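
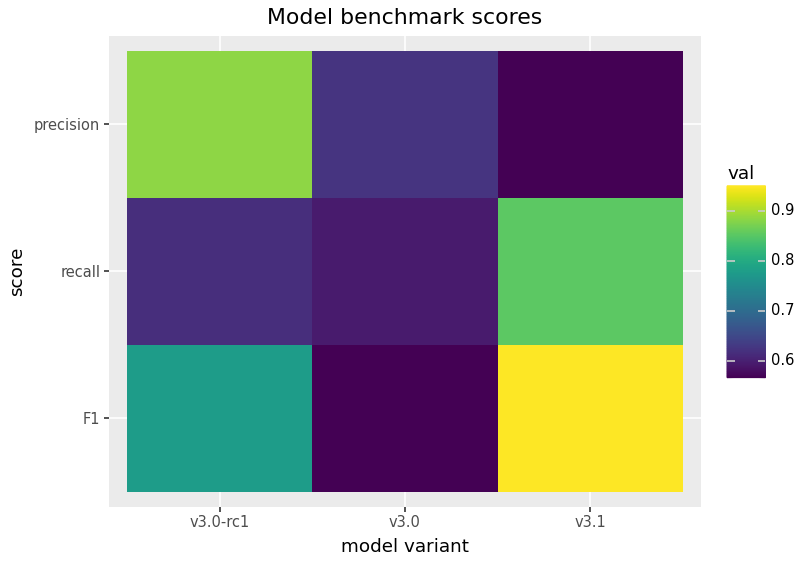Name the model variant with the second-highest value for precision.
Top 3 for precision: v3.0-rc1 ≈ 0.90, v3.0 ≈ 0.60, v3.1 ≈ 0.55.

v3.0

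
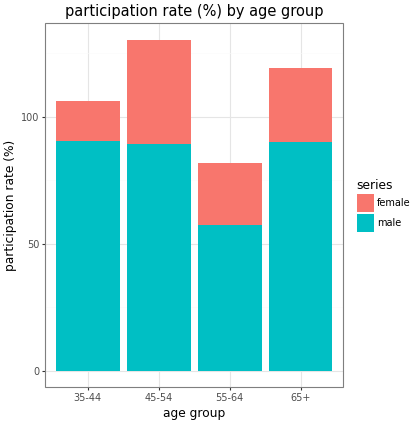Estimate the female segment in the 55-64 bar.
female top ≈ 80, bottom ≈ 60; segment ≈ 20.

≈ 20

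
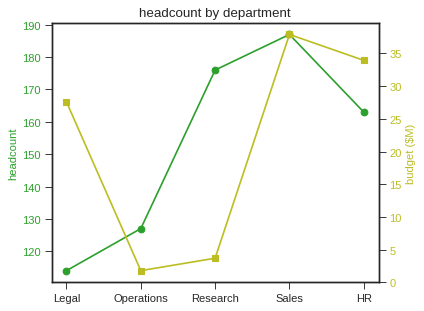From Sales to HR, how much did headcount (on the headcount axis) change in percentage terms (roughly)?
≈ -15.8%

Sales ≈ 190, HR ≈ 160; (160 − 190) / 190 ≈ -15.8%.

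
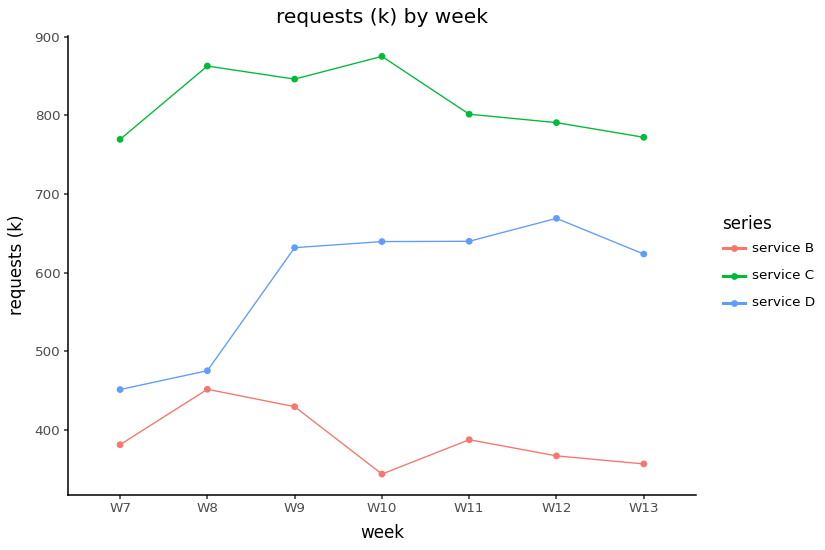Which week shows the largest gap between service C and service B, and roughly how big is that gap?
W10: service C ≈ 900, service B ≈ 350 → gap ≈ 550. Next-largest (W12) is only ≈ 450.

W10, ≈ 550 k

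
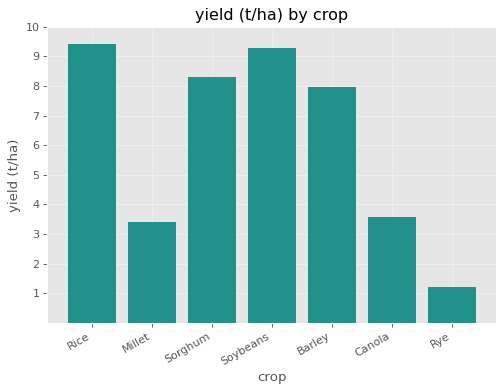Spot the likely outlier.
Rye ≈ 1; the rest sit between ≈ 3 and ≈ 9.

Rye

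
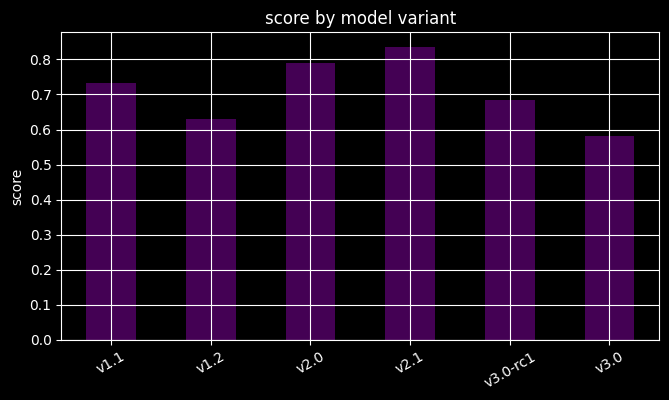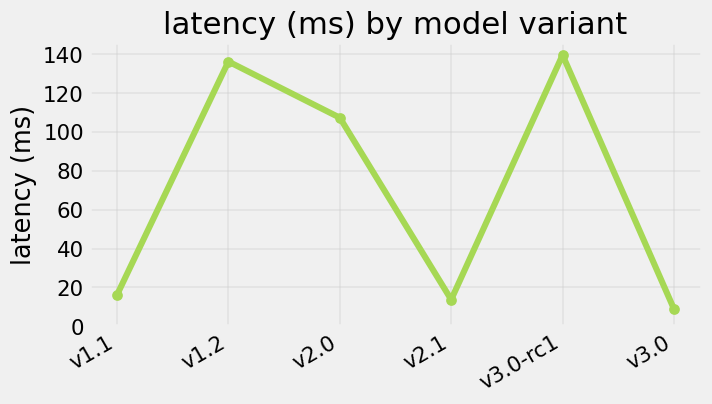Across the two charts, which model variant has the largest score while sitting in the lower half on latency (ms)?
Chart 2 median latency (ms) ≈ 60; below-median model variants: v1.1, v2.1, v3.0. Among those, v2.1 has the highest score (≈ 0.8).

v2.1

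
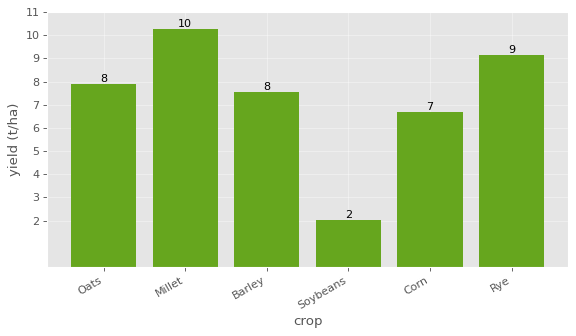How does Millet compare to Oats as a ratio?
Millet ≈ 10, Oats ≈ 8; 10/8 ≈ 1.25.

≈ 1.25×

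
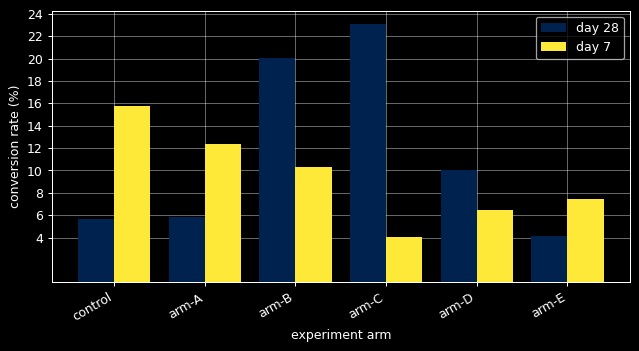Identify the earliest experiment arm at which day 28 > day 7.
arm-B

arm-A: day 28 ≈ 6 vs day 7 ≈ 12 (not yet); arm-B: day 28 ≈ 20 vs day 7 ≈ 10 (first crossover).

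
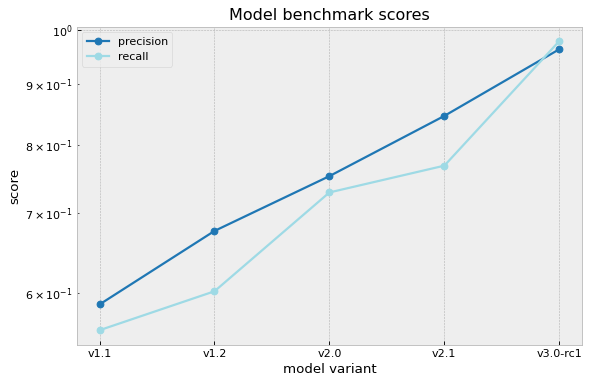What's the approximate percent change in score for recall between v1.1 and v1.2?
≈ +9.1%

v1.1 ≈ 0.55, v1.2 ≈ 0.60; (0.60 − 0.55) / 0.55 ≈ +9.1%.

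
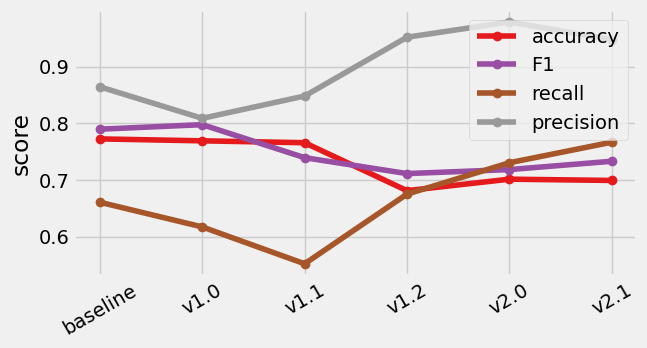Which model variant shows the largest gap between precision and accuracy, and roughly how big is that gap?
v2.0, ≈ 0.30

v2.0: precision ≈ 1.00, accuracy ≈ 0.70 → gap ≈ 0.30. Next-largest (v1.2) is only ≈ 0.25.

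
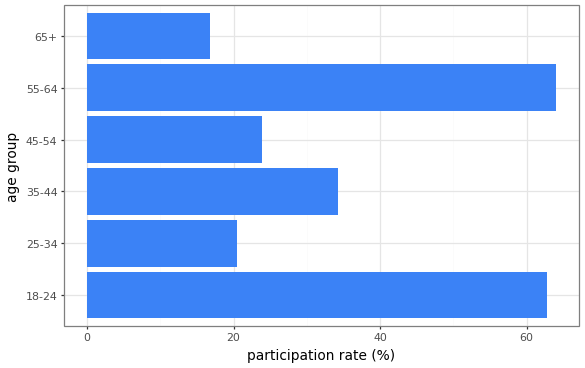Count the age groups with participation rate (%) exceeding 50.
2

Above 50: 18-24, 55-64.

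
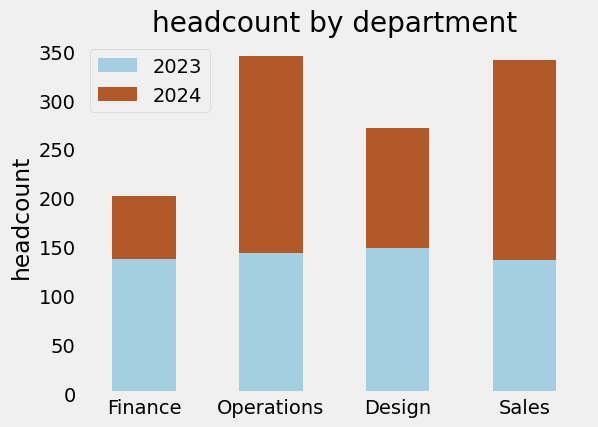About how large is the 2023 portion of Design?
2023 top ≈ 150, bottom ≈ 0; segment ≈ 150.

≈ 150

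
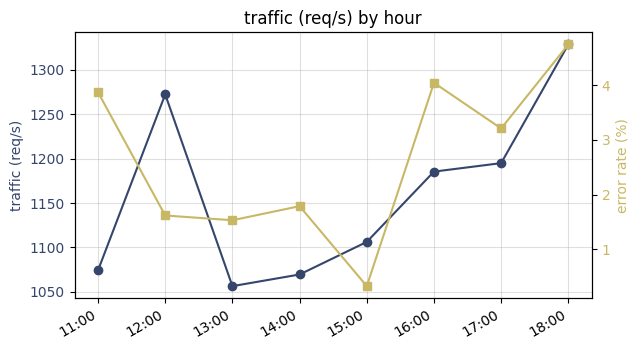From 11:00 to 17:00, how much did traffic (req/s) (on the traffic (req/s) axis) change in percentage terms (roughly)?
≈ +11.6%

11:00 ≈ 1075, 17:00 ≈ 1200; (1200 − 1075) / 1075 ≈ +11.6%.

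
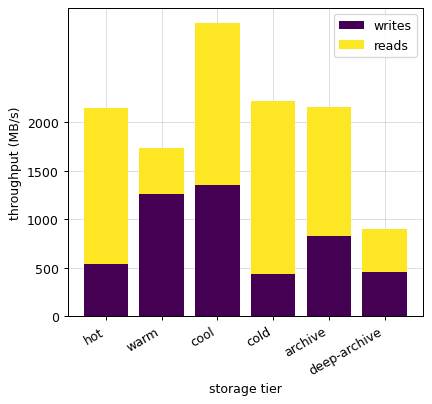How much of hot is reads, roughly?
≈ 1500

reads top ≈ 2000, bottom ≈ 500; segment ≈ 1500.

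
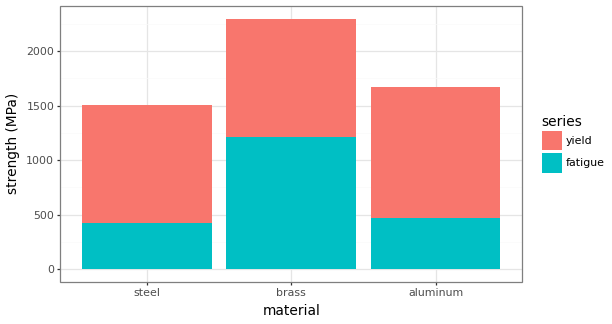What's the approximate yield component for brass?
≈ 1000

yield top ≈ 2200, bottom ≈ 1200; segment ≈ 1000.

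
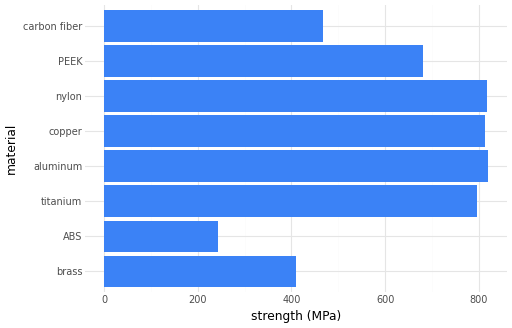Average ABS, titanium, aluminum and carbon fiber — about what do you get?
(200 + 800 + 800 + 500) / 4 ≈ 575.

≈ 575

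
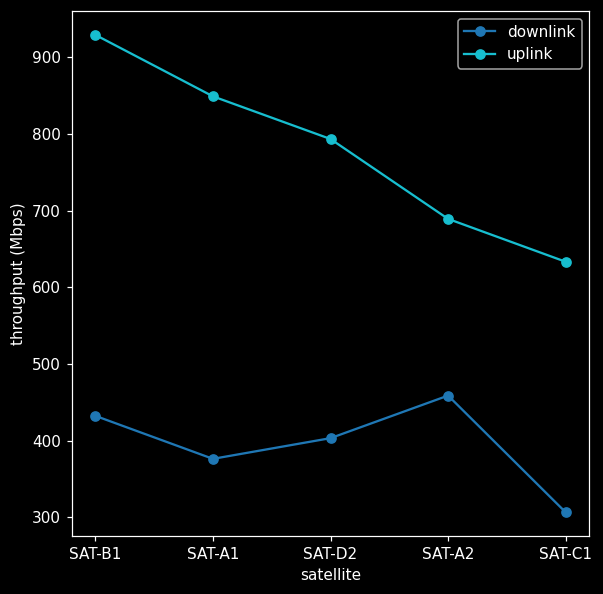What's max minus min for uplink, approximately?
Max SAT-B1 ≈ 900, min SAT-C1 ≈ 600; range ≈ 300.

≈ 300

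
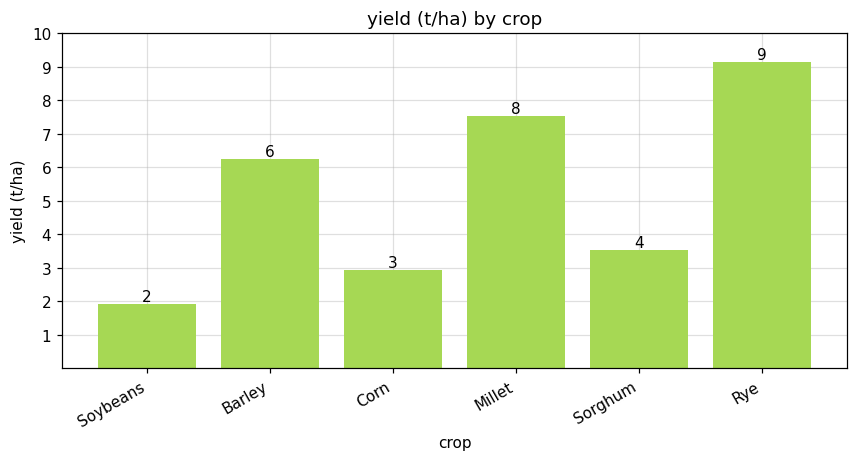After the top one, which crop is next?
Top 3: Rye ≈ 9, Millet ≈ 8, Barley ≈ 6.

Millet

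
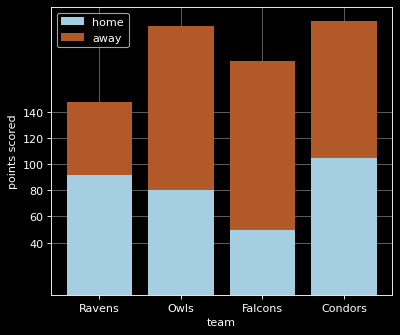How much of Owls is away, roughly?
≈ 120

away top ≈ 200, bottom ≈ 80; segment ≈ 120.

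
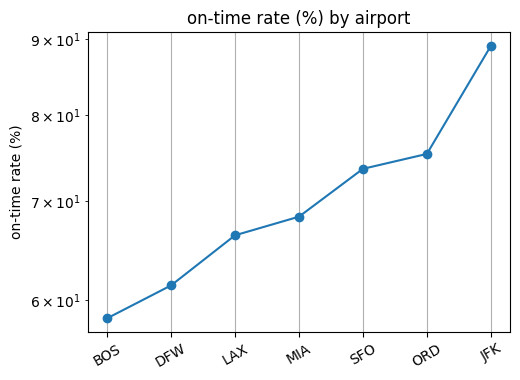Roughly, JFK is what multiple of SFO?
JFK ≈ 90, SFO ≈ 75; 90/75 ≈ 1.2.

≈ 1.2×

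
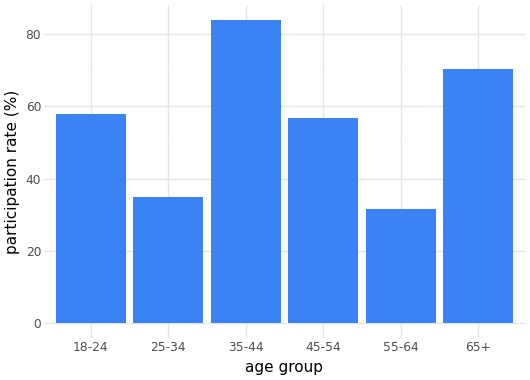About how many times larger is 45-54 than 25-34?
≈ 1.5×

45-54 ≈ 60, 25-34 ≈ 40; 60/40 ≈ 1.5.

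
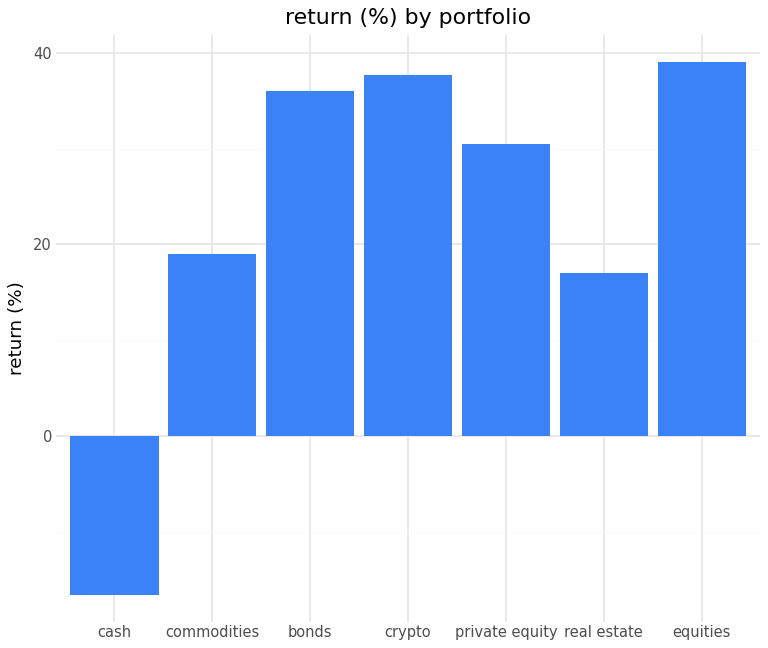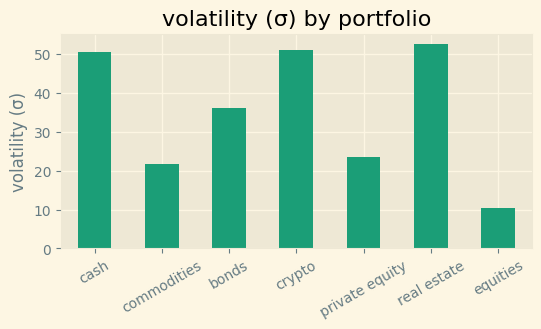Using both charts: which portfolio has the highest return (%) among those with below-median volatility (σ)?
equities

Chart 2 median volatility (σ) ≈ 35; below-median portfolios: commodities, private equity, equities. Among those, equities has the highest return (%) (≈ 40).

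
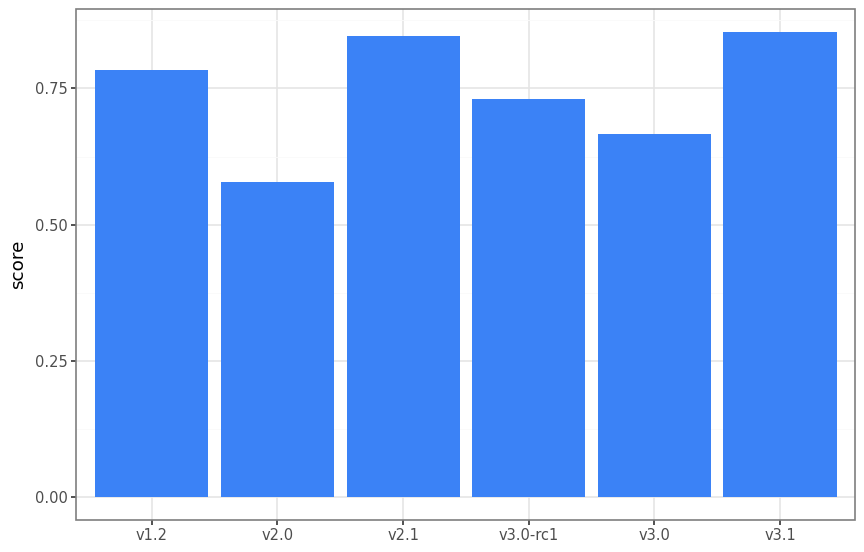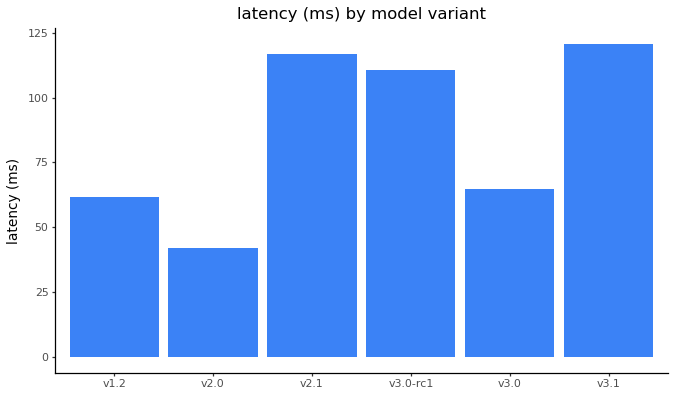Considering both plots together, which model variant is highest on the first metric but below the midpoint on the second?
v1.2

Chart 2 median latency (ms) ≈ 80; below-median model variants: v1.2, v2.0, v3.0. Among those, v1.2 has the highest score (≈ 0.8).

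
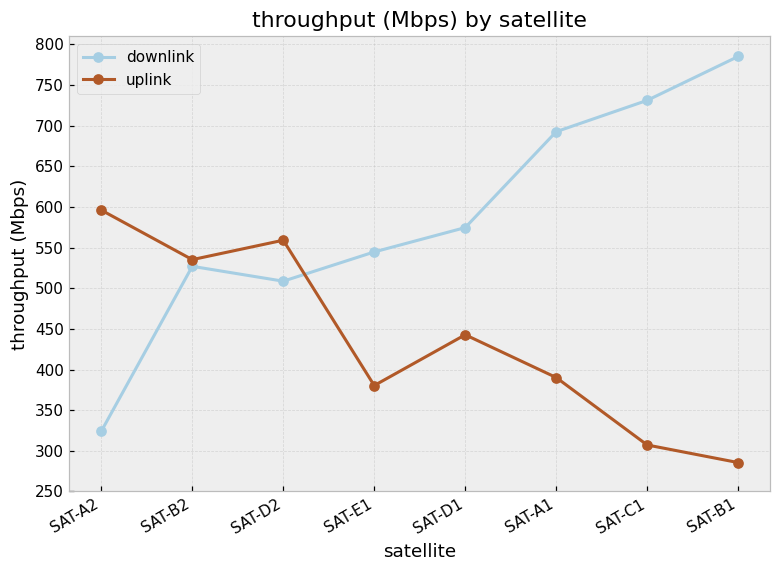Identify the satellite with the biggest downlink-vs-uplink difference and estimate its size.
SAT-B1: downlink ≈ 800, uplink ≈ 300 → gap ≈ 500. Next-largest (SAT-C1) is only ≈ 450.

SAT-B1, ≈ 500 Mbps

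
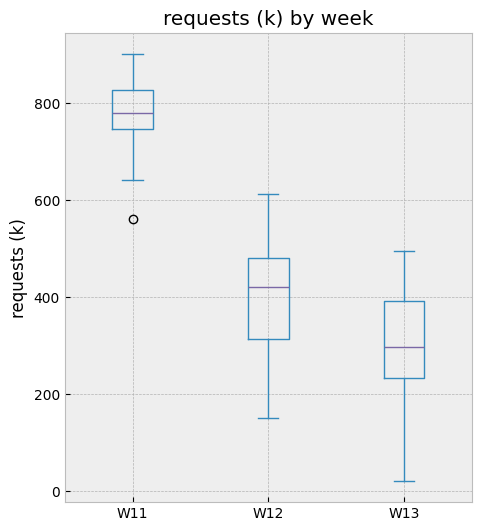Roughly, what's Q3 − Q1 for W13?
≈ 150

Q3 ≈ 400, Q1 ≈ 250; IQR ≈ 150.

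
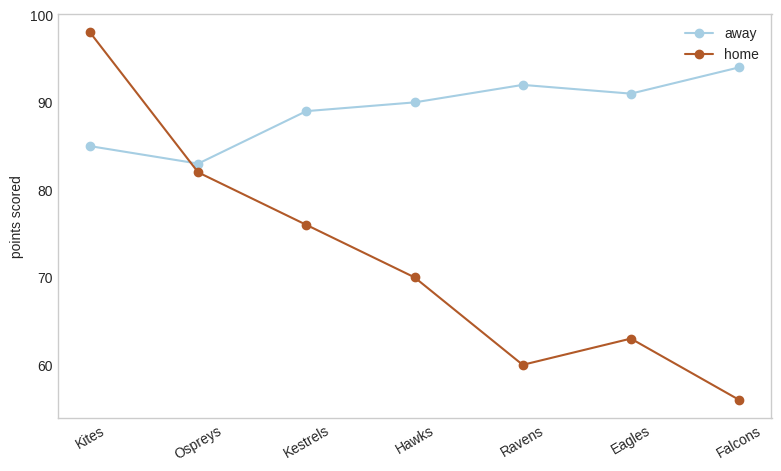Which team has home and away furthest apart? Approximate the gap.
Falcons: home ≈ 55, away ≈ 95 → gap ≈ 40. Next-largest (Ravens) is only ≈ 30.

Falcons, ≈ 40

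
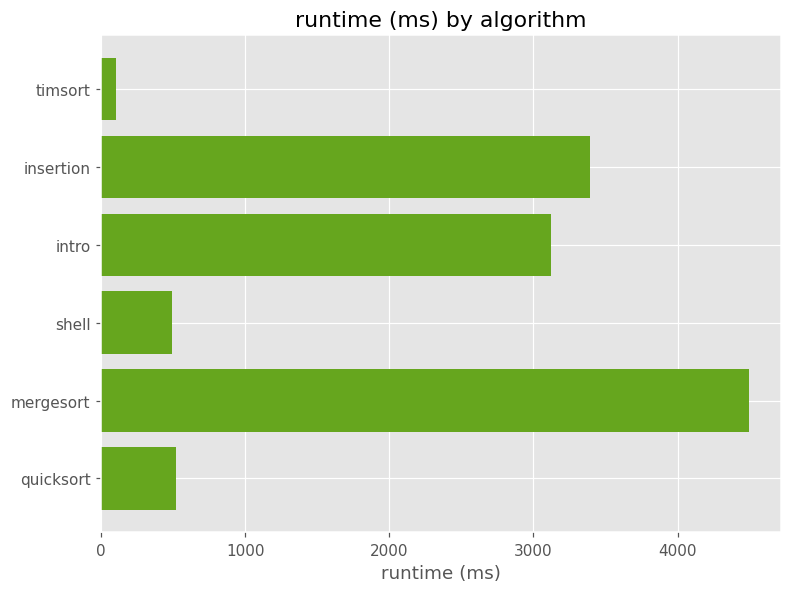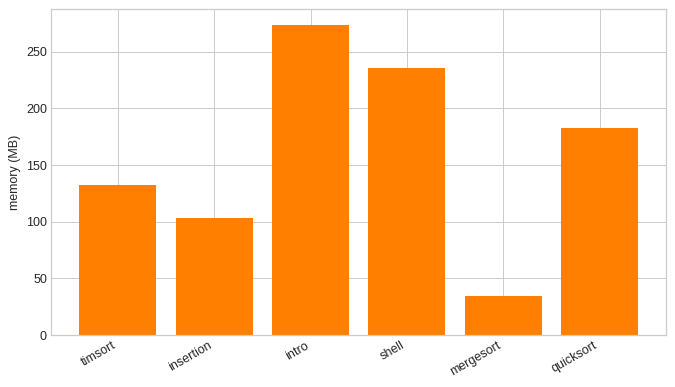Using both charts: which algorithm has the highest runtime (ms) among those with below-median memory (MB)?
Chart 2 median memory (MB) ≈ 150; below-median algorithms: timsort, insertion, mergesort. Among those, mergesort has the highest runtime (ms) (≈ 4500).

mergesort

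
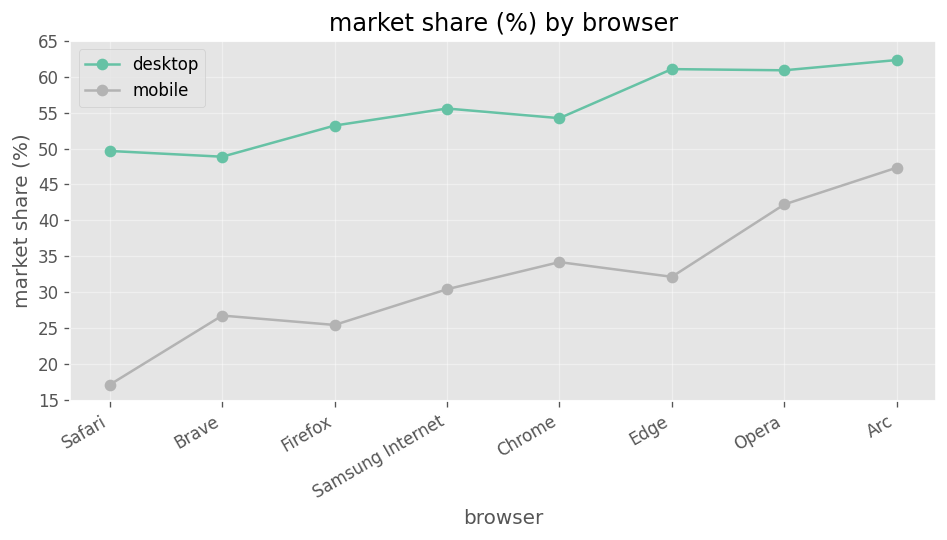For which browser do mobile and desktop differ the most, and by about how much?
Safari, ≈ 35 %

Safari: mobile ≈ 15, desktop ≈ 50 → gap ≈ 35. Next-largest (Edge) is only ≈ 30.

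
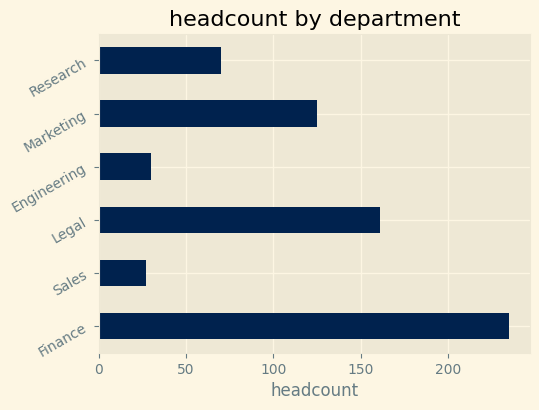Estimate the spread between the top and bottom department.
Max Finance ≈ 240, min Sales ≈ 20; range ≈ 220.

≈ 220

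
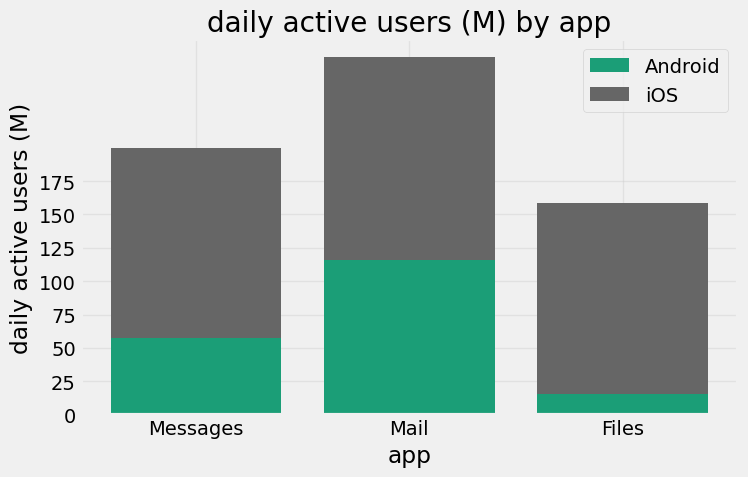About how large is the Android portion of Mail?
Android top ≈ 125, bottom ≈ 0; segment ≈ 125.

≈ 125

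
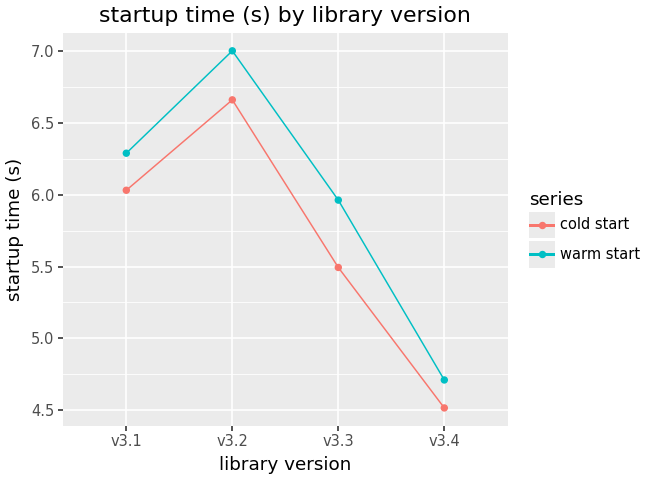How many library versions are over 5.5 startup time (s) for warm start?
Above 5.5: v3.1, v3.2, v3.3.

3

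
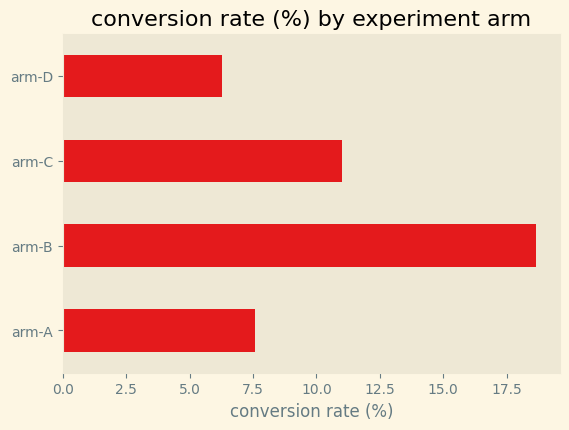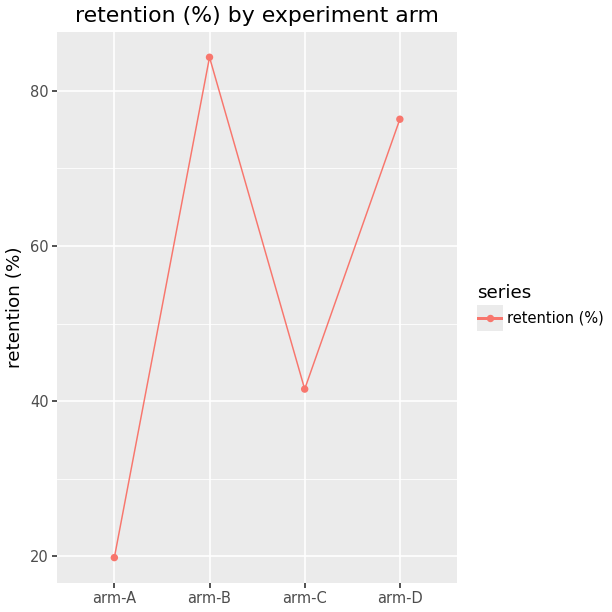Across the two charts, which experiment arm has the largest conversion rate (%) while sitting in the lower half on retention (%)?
Chart 2 median retention (%) ≈ 60; below-median experiment arms: arm-A, arm-C. Among those, arm-C has the highest conversion rate (%) (≈ 12).

arm-C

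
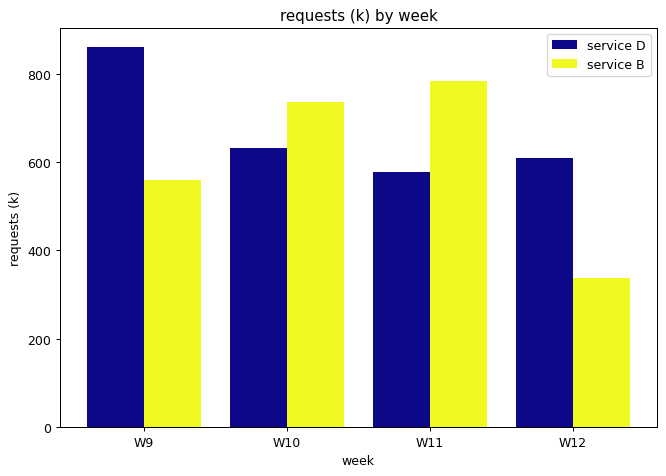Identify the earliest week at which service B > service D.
W9: service B ≈ 600 vs service D ≈ 900 (not yet); W10: service B ≈ 700 vs service D ≈ 600 (first crossover).

W10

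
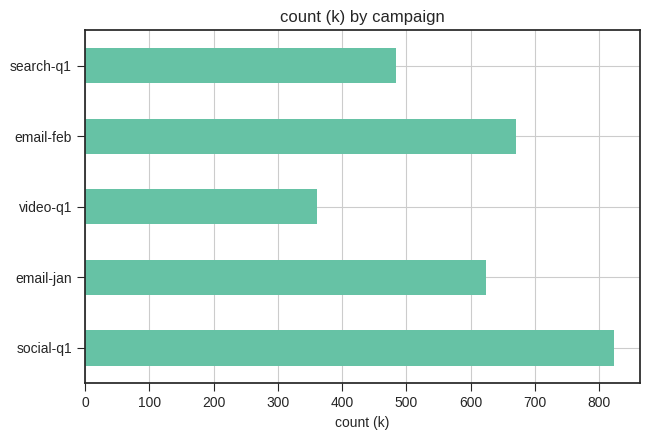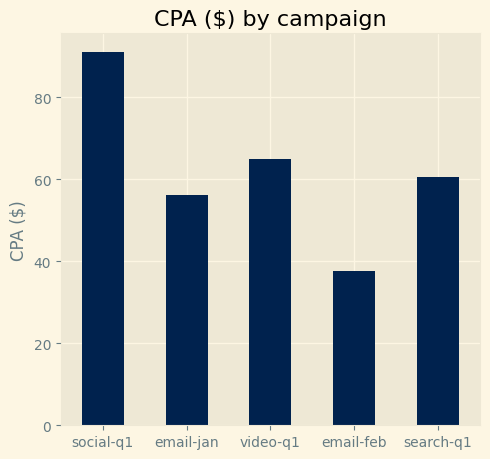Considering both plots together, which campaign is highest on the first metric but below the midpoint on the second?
email-feb

Chart 2 median CPA ($) ≈ 60; below-median campaigns: email-jan, email-feb. Among those, email-feb has the highest count (k) (≈ 700).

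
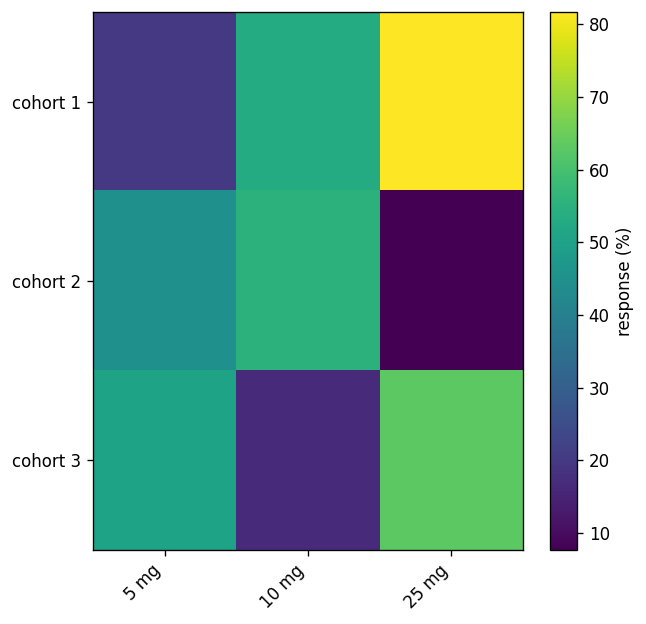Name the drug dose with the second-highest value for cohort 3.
Top 3 for cohort 3: 25 mg ≈ 60, 5 mg ≈ 50, 10 mg ≈ 20.

5 mg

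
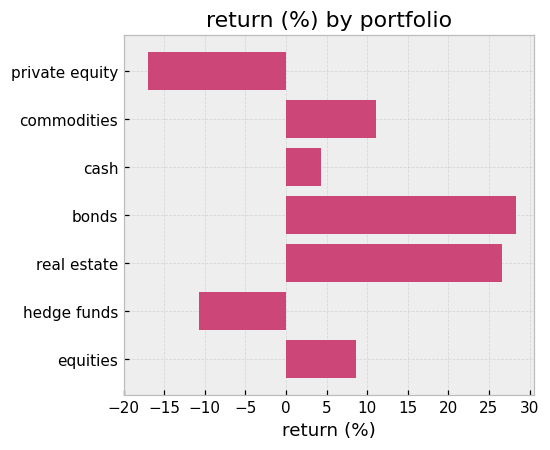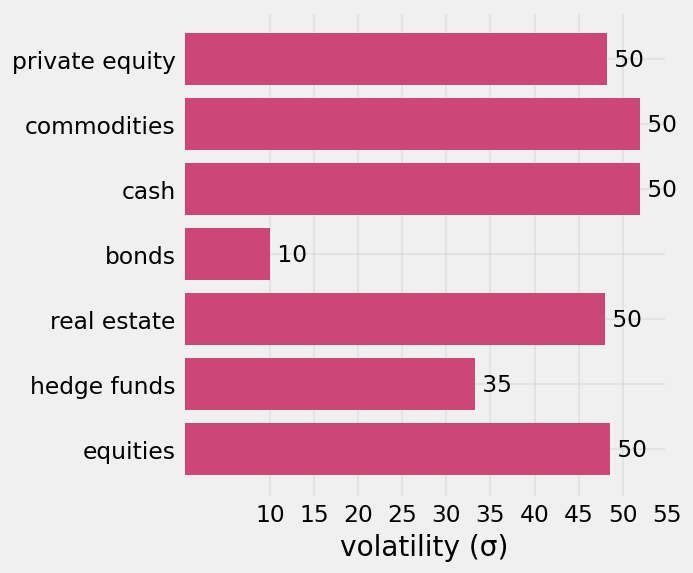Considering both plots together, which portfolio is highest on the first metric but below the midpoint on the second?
Chart 2 median volatility (σ) ≈ 50; below-median portfolios: bonds, real estate, hedge funds. Among those, bonds has the highest return (%) (≈ 30).

bonds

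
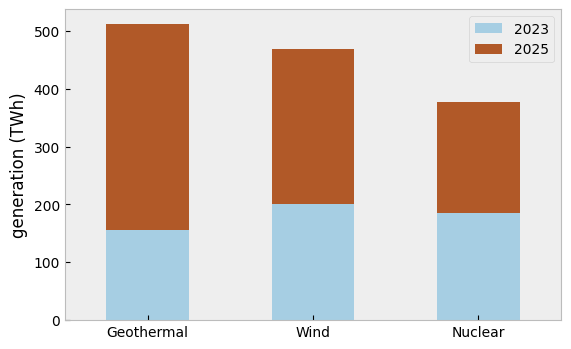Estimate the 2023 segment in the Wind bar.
≈ 200

2023 top ≈ 200, bottom ≈ 0; segment ≈ 200.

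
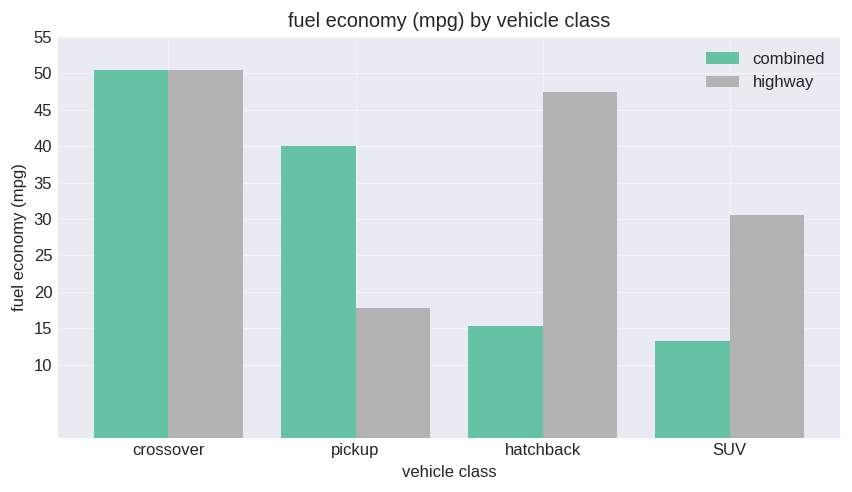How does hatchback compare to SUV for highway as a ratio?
≈ 1.5×

hatchback ≈ 45, SUV ≈ 30; 45/30 ≈ 1.5.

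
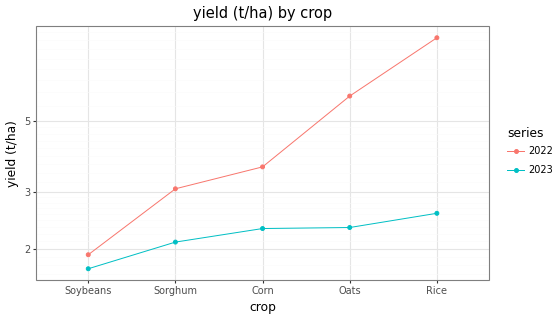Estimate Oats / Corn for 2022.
Oats ≈ 6, Corn ≈ 4; 6/4 ≈ 1.5.

≈ 1.5×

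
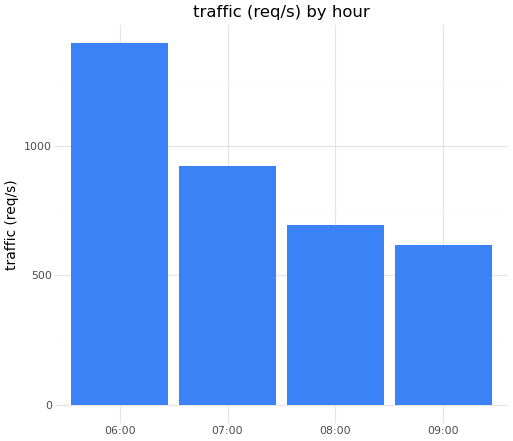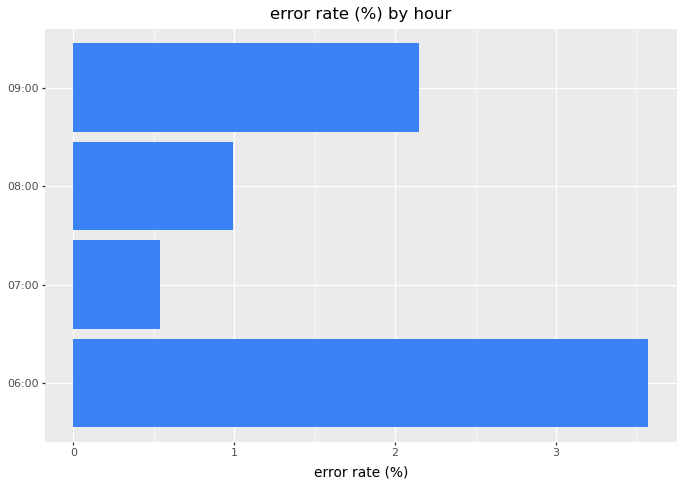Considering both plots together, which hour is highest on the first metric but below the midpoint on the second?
Chart 2 median error rate (%) ≈ 1.5; below-median hours: 07:00, 08:00. Among those, 07:00 has the highest traffic (req/s) (≈ 1000).

07:00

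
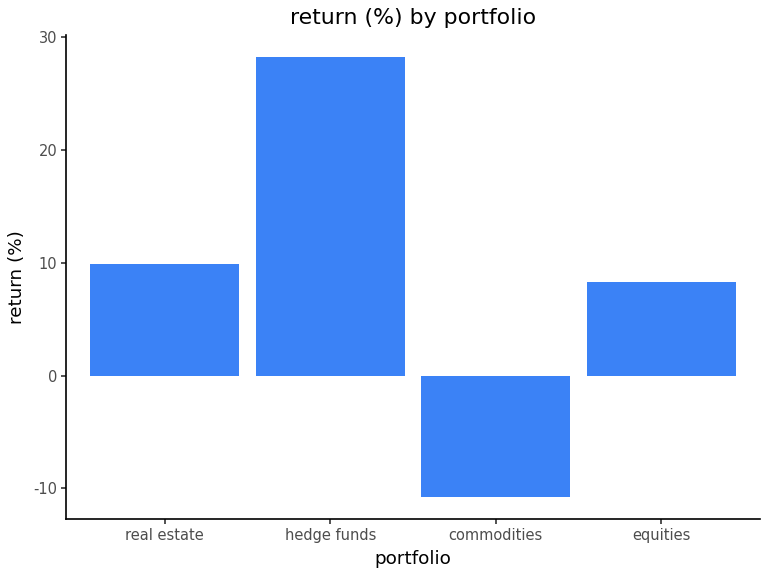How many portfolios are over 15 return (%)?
1

Above 15: hedge funds.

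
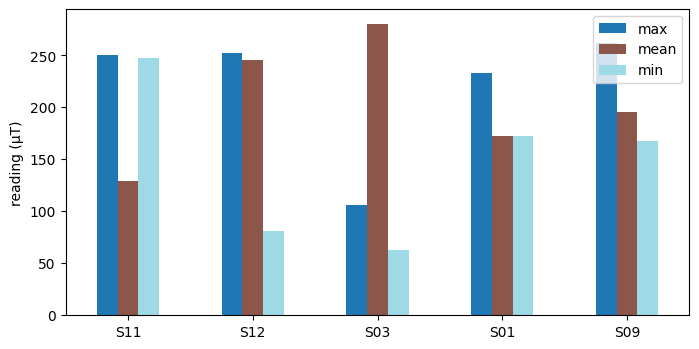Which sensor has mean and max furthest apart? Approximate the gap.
S03, ≈ 175 µT

S03: mean ≈ 275, max ≈ 100 → gap ≈ 175. Next-largest (S11) is only ≈ 125.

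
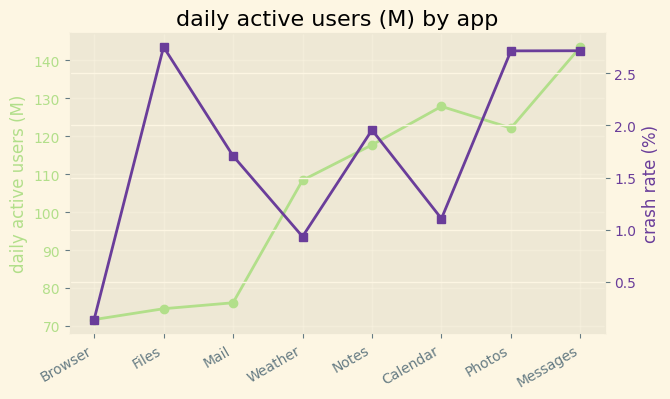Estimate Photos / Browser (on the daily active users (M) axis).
Photos ≈ 120, Browser ≈ 70; 120/70 ≈ 1.71.

≈ 1.71×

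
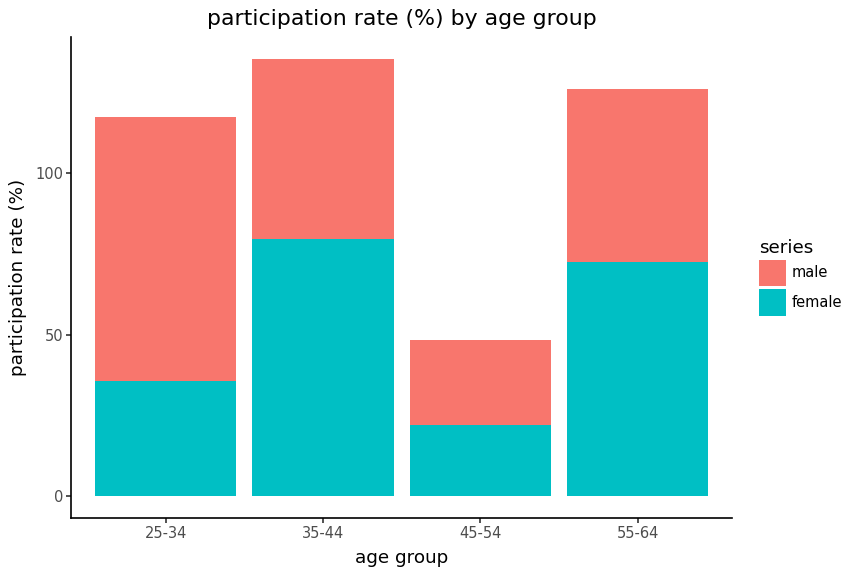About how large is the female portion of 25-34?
female top ≈ 40, bottom ≈ 0; segment ≈ 40.

≈ 40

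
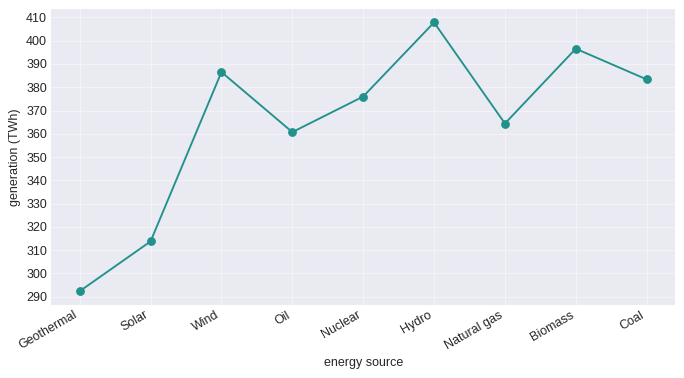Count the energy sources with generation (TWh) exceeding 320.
7

Above 320: Wind, Oil, Nuclear, Hydro, Natural gas, Biomass, Coal.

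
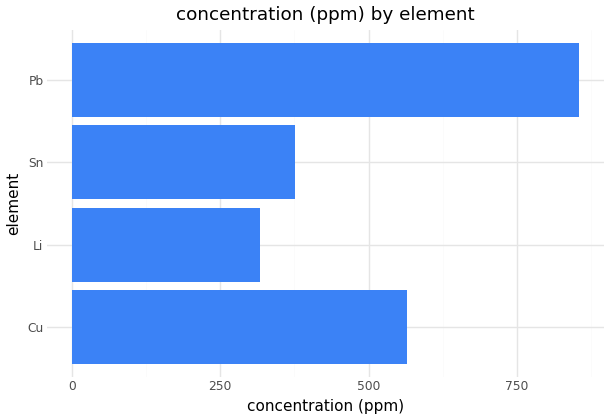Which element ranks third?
Sn

Top 4: Pb ≈ 900, Cu ≈ 600, Sn ≈ 400, Li ≈ 300.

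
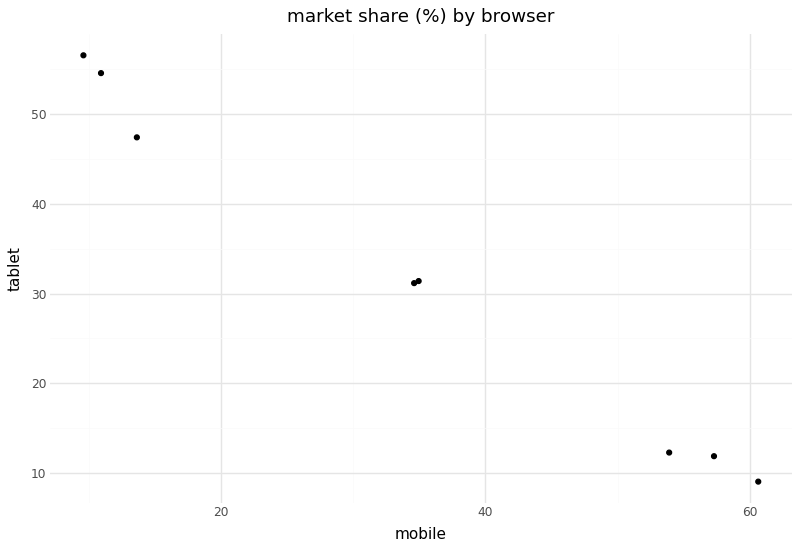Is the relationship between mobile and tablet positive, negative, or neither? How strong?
negative, strong

Points are negatively correlated; strong (|r| ≈ 1.0).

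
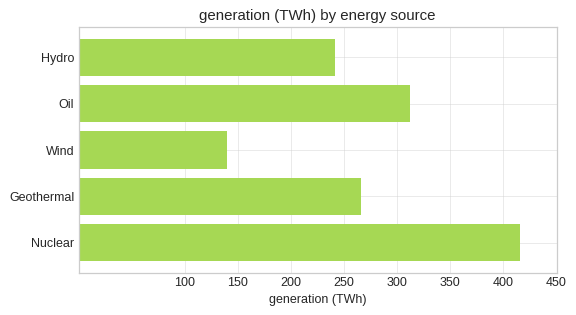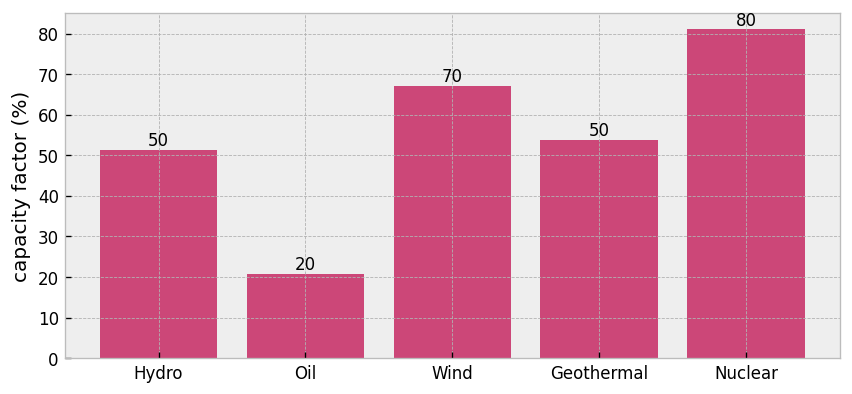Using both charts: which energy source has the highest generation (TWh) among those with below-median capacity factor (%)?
Oil

Chart 2 median capacity factor (%) ≈ 50; below-median energy sources: Hydro, Oil. Among those, Oil has the highest generation (TWh) (≈ 300).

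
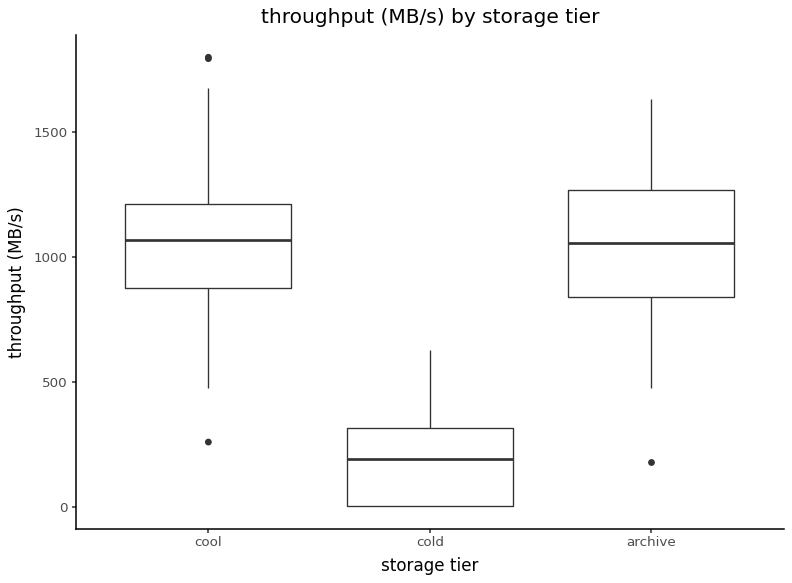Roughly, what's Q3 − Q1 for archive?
≈ 500

Q3 ≈ 1300, Q1 ≈ 800; IQR ≈ 500.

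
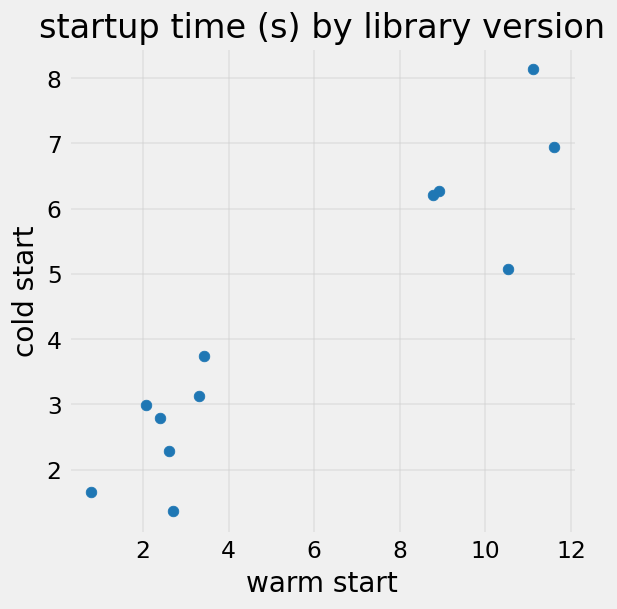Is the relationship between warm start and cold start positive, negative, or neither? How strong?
Points are positively correlated; strong (|r| ≈ 0.9).

positive, strong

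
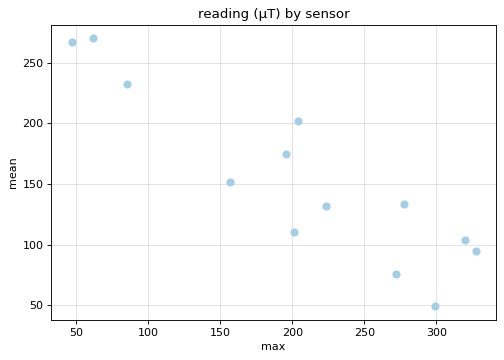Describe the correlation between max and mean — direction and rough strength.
Points are negatively correlated; strong (|r| ≈ 0.9).

negative, strong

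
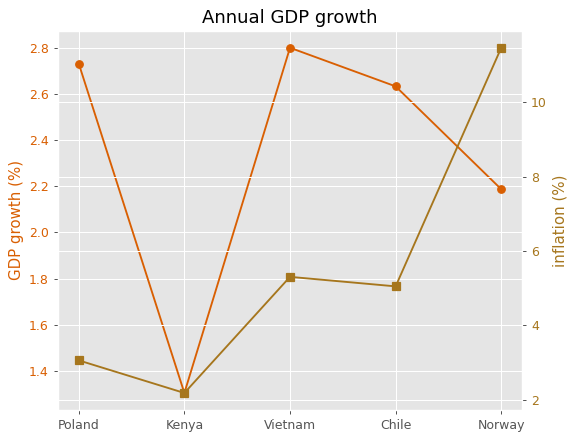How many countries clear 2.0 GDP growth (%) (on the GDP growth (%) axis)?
4

Above 2.0: Poland, Vietnam, Chile, Norway.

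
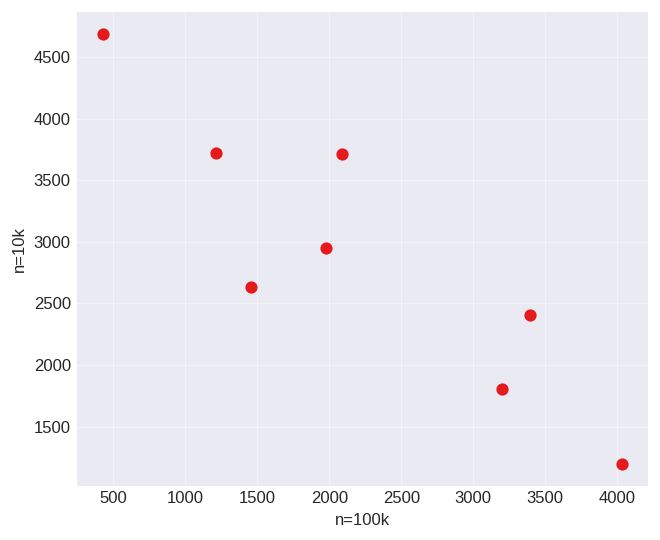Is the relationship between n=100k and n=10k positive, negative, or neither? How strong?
Points are negatively correlated; strong (|r| ≈ 0.9).

negative, strong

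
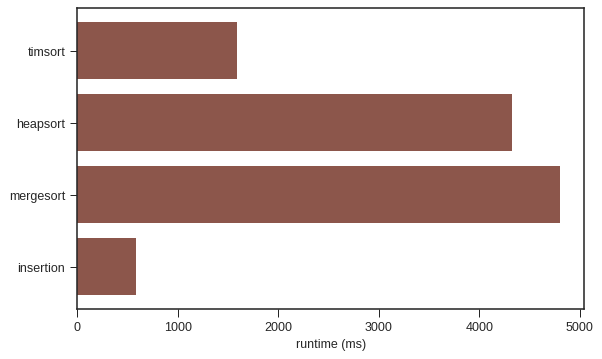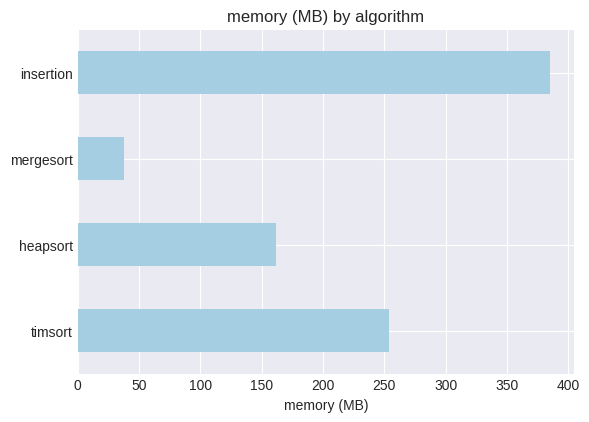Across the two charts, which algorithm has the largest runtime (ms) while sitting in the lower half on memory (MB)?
mergesort

Chart 2 median memory (MB) ≈ 200; below-median algorithms: heapsort, mergesort. Among those, mergesort has the highest runtime (ms) (≈ 5000).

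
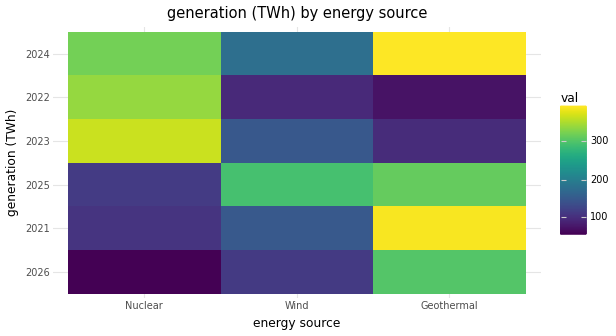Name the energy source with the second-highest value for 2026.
Top 3 for 2026: Geothermal ≈ 300, Wind ≈ 100, Nuclear ≈ 50.

Wind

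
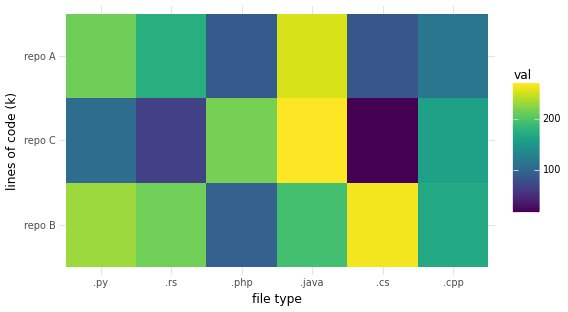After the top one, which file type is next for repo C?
.php

Top 3 for repo C: .java ≈ 275, .php ≈ 225, .cpp ≈ 175.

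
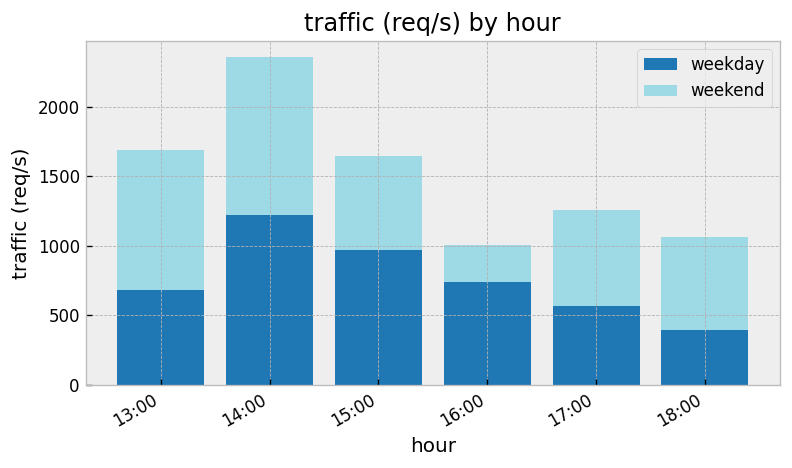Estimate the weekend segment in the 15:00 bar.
weekend top ≈ 1600, bottom ≈ 1000; segment ≈ 600.

≈ 600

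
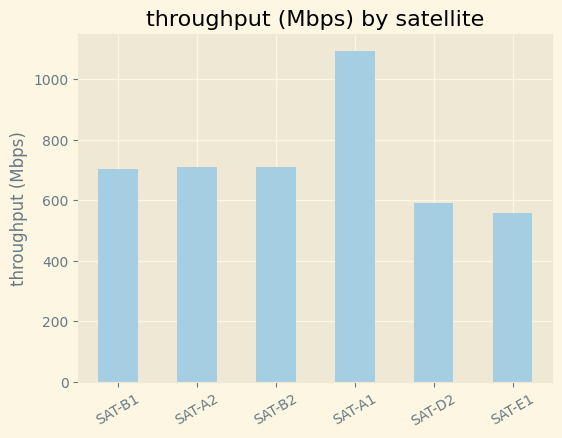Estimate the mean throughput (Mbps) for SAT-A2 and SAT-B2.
≈ 700

(700 + 700) / 2 ≈ 700.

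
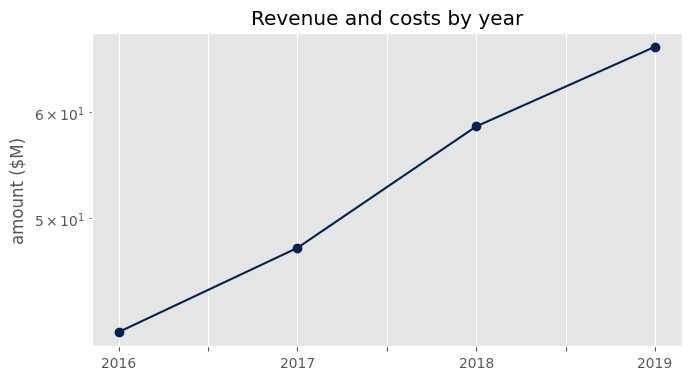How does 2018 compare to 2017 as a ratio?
2018 ≈ 60, 2017 ≈ 50; 60/50 ≈ 1.2.

≈ 1.2×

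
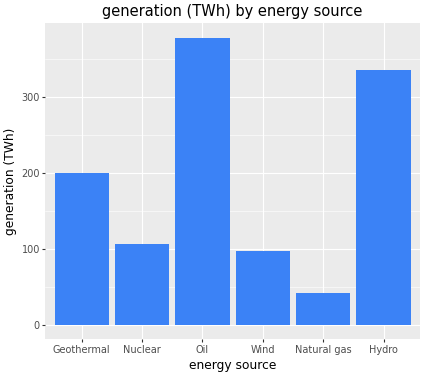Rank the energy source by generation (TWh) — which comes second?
Hydro

Top 3: Oil ≈ 400, Hydro ≈ 350, Geothermal ≈ 200.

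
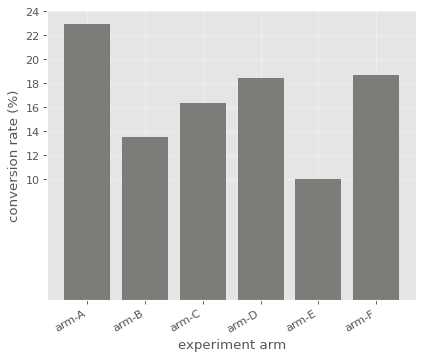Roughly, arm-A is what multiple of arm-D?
arm-A ≈ 22, arm-D ≈ 18; 22/18 ≈ 1.22.

≈ 1.22×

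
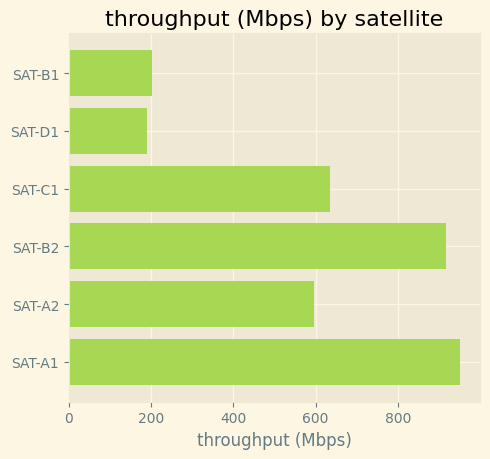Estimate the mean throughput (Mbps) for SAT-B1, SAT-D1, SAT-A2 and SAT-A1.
≈ 500

(200 + 200 + 600 + 1000) / 4 ≈ 500.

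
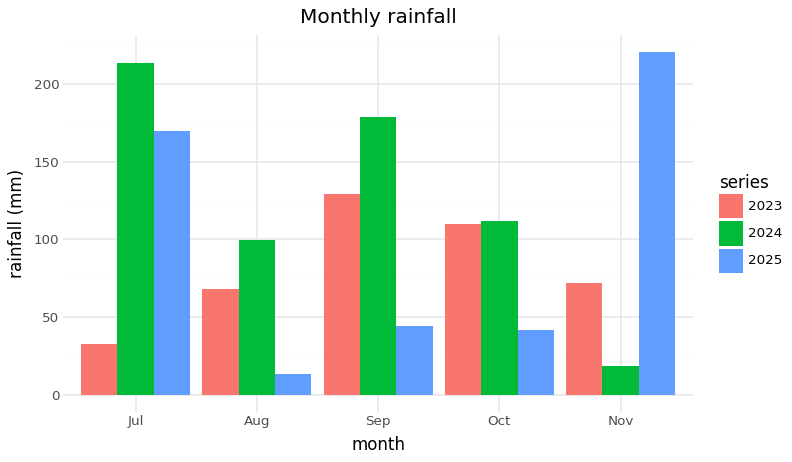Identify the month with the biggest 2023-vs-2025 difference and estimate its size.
Nov: 2023 ≈ 80, 2025 ≈ 220 → gap ≈ 140. Next-largest (Jul) is only ≈ 120.

Nov, ≈ 140 mm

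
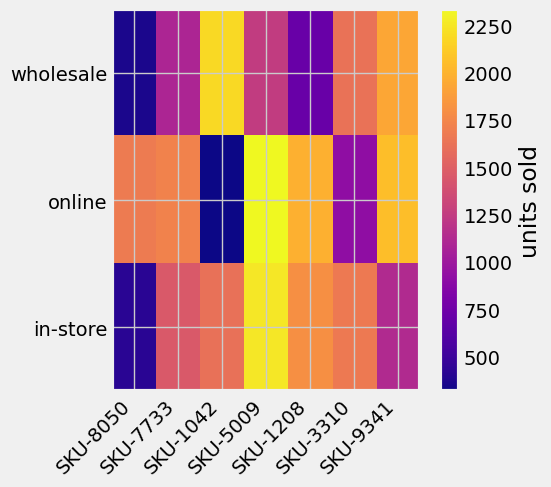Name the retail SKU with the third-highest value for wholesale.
SKU-3310

Top 4 for wholesale: SKU-1042 ≈ 2200, SKU-9341 ≈ 2000, SKU-3310 ≈ 1600, SKU-5009 ≈ 1200.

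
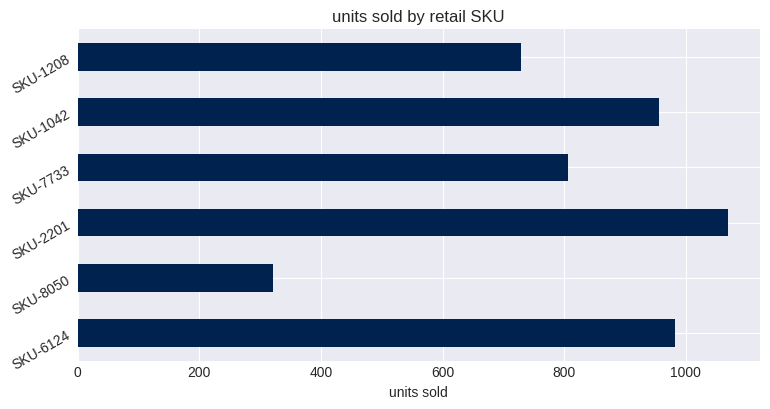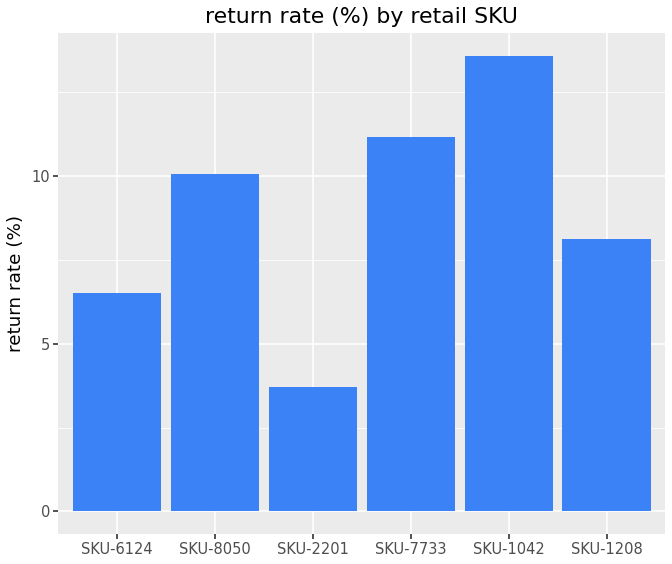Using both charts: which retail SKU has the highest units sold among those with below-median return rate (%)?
SKU-2201

Chart 2 median return rate (%) ≈ 10; below-median retail SKUs: SKU-6124, SKU-2201, SKU-1208. Among those, SKU-2201 has the highest units sold (≈ 1100).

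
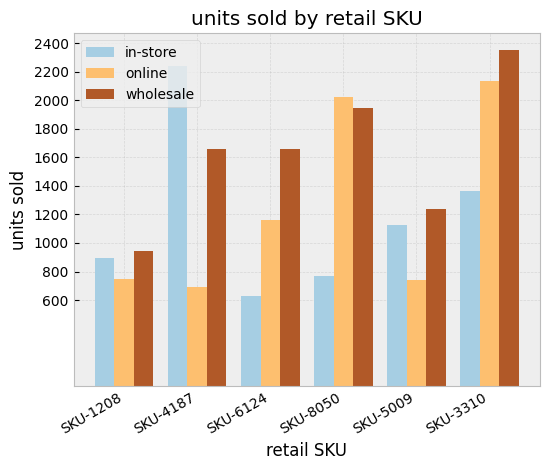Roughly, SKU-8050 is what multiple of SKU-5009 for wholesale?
≈ 1.67×

SKU-8050 ≈ 2000, SKU-5009 ≈ 1200; 2000/1200 ≈ 1.67.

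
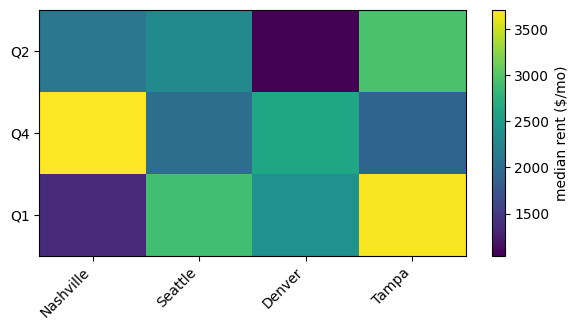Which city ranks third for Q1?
Denver

Top 4 for Q1: Tampa ≈ 3500, Seattle ≈ 3000, Denver ≈ 2500, Nashville ≈ 1500.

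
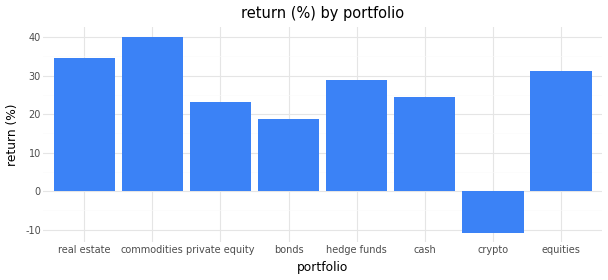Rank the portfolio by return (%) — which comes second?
real estate

Top 3: commodities ≈ 40, real estate ≈ 35, equities ≈ 30.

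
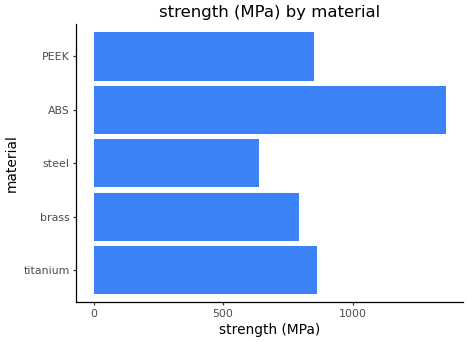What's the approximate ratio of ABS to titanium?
≈ 1.75×

ABS ≈ 1400, titanium ≈ 800; 1400/800 ≈ 1.75.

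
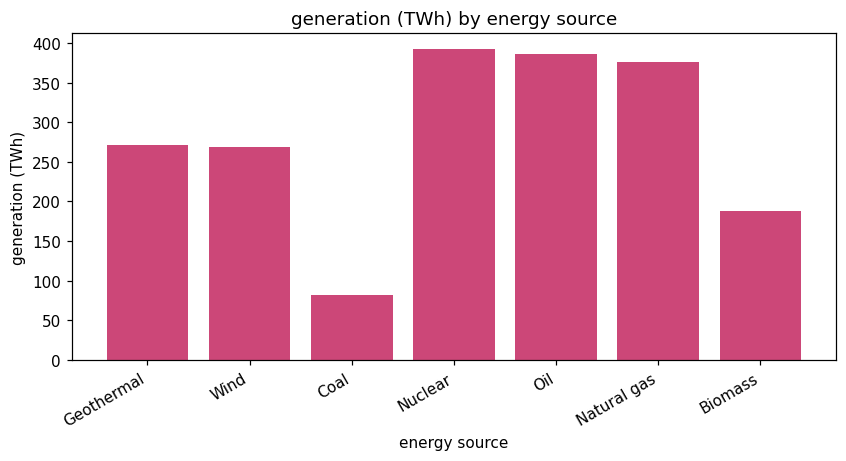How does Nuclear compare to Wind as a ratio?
Nuclear ≈ 400, Wind ≈ 250; 400/250 ≈ 1.6.

≈ 1.6×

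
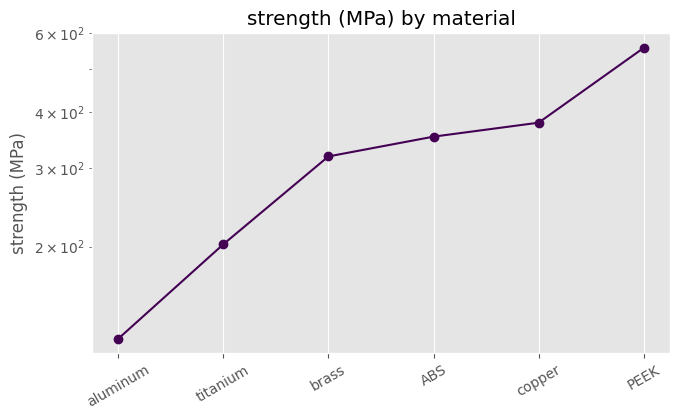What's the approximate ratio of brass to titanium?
≈ 1.5×

brass ≈ 300, titanium ≈ 200; 300/200 ≈ 1.5.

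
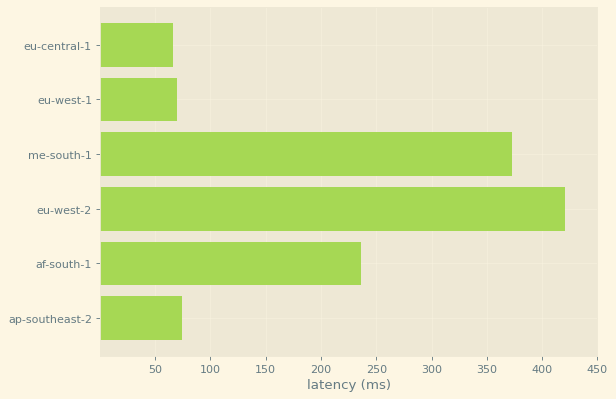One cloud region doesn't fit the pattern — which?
eu-west-2 ≈ 400; the rest sit between ≈ 50 and ≈ 350.

eu-west-2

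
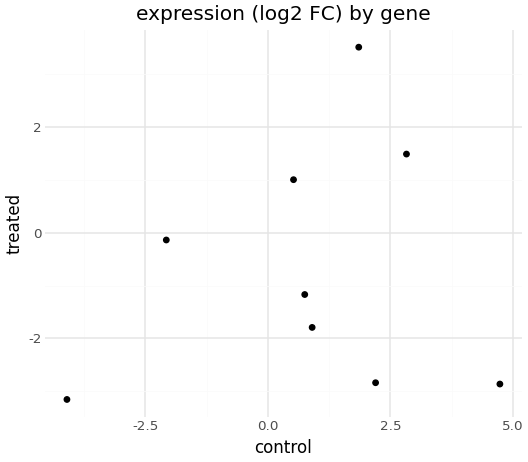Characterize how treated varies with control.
no clear correlation

Points are roughly uncorrelated; weak (|r| ≈ 0.1).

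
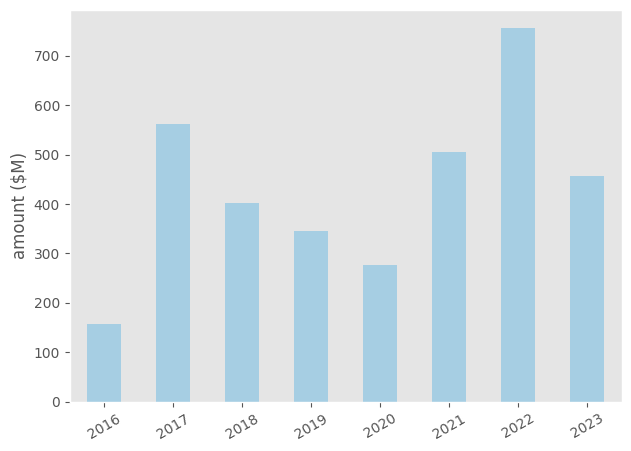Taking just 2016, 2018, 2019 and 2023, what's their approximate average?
≈ 350

(200 + 400 + 300 + 500) / 4 ≈ 350.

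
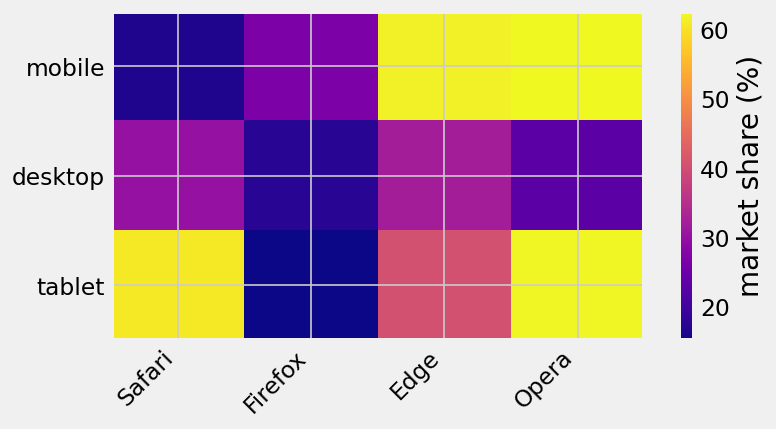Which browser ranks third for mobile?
Top 4 for mobile: Opera ≈ 65, Edge ≈ 60, Firefox ≈ 25, Safari ≈ 15.

Firefox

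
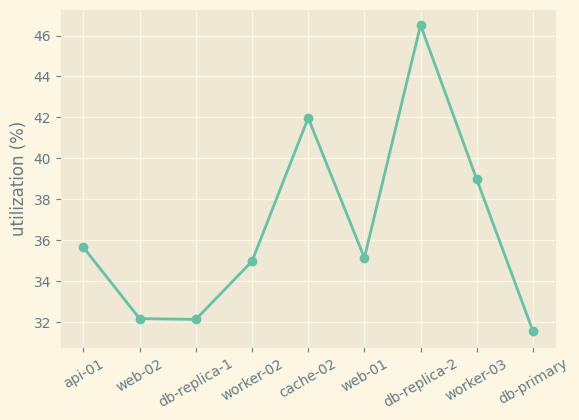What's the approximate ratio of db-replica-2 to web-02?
≈ 1.44×

db-replica-2 ≈ 46, web-02 ≈ 32; 46/32 ≈ 1.44.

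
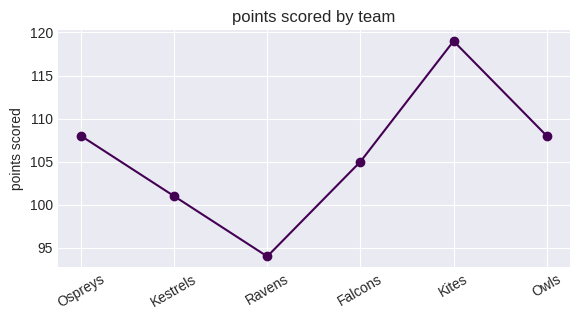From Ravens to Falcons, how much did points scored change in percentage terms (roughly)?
Ravens ≈ 95, Falcons ≈ 105; (105 − 95) / 95 ≈ +10.5%.

≈ +10.5%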